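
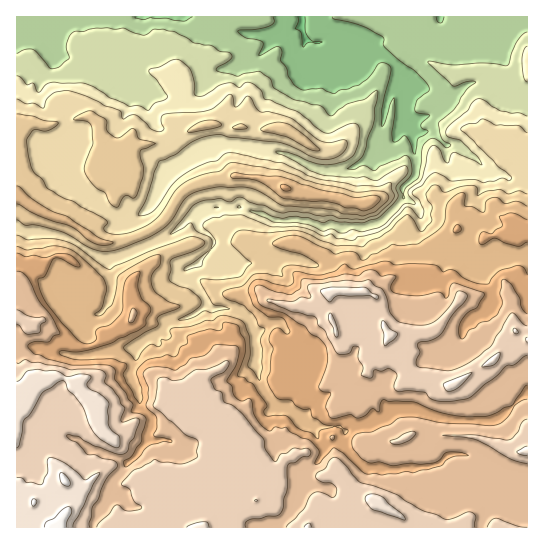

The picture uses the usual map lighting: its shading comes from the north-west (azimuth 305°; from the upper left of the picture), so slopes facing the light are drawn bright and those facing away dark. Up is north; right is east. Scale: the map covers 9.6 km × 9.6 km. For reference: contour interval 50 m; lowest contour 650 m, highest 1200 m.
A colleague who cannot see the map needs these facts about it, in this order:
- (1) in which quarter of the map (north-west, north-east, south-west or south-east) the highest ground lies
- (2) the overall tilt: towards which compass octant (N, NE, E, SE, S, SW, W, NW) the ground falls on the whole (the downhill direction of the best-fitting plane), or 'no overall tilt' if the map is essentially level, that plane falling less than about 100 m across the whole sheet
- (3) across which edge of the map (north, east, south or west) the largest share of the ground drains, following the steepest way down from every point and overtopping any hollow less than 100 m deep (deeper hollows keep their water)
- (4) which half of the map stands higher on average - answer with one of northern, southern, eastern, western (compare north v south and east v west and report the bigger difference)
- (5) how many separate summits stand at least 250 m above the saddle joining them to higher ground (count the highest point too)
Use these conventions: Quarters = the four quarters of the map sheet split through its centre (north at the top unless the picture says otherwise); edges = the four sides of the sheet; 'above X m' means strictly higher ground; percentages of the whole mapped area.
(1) The highest ground is in the south-west quarter.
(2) The general tilt is down to the north (the land rises towards the south).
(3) The largest share of the runoff leaves by the northern edge.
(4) The southern half stands higher on average than the northern half.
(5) Counting only tops that stand 250 m proud, the map has 1 summit.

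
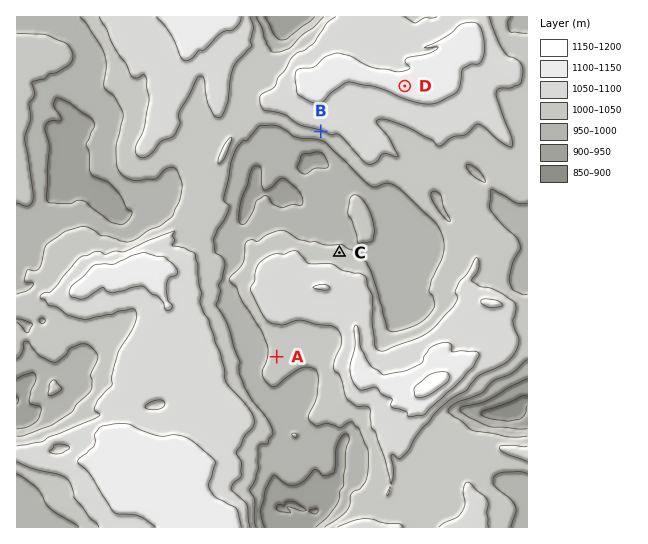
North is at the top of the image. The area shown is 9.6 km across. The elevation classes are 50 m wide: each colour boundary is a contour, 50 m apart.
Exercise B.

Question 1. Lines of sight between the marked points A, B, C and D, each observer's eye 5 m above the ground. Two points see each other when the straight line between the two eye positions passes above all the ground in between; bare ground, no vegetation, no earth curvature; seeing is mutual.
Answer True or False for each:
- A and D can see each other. False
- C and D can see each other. True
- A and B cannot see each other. True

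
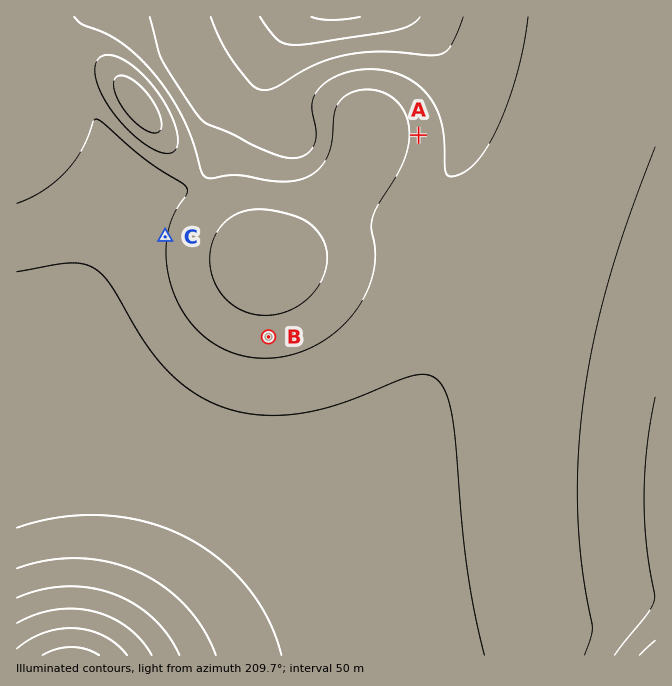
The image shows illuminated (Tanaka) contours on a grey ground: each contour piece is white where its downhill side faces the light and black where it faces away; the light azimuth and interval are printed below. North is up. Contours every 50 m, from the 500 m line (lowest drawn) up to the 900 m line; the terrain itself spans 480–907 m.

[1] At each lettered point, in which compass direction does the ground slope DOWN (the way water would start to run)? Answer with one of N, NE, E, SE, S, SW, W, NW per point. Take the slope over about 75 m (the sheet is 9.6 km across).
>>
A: W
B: N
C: E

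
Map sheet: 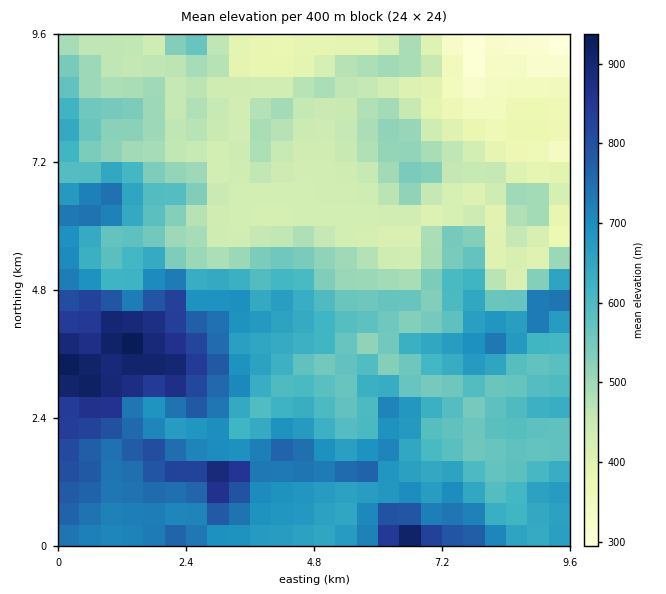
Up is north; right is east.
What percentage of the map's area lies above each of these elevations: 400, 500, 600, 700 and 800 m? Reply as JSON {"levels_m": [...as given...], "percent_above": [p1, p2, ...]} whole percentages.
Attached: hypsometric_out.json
{"levels_m": [400, 500, 600, 700, 800], "percent_above": [90, 66, 45, 23, 9]}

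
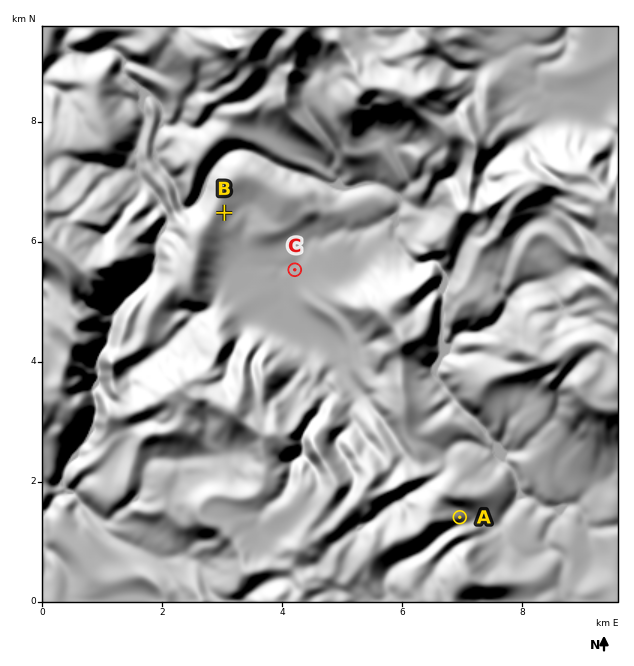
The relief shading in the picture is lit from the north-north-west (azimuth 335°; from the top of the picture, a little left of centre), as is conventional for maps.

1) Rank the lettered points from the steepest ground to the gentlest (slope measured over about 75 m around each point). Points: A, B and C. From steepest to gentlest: A B C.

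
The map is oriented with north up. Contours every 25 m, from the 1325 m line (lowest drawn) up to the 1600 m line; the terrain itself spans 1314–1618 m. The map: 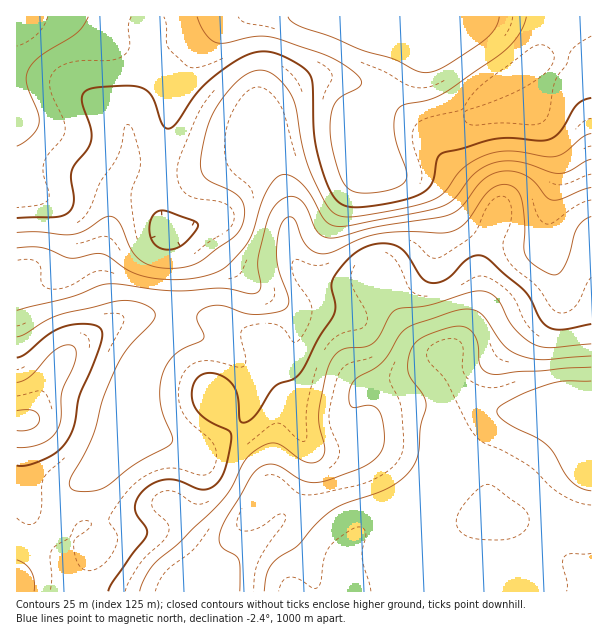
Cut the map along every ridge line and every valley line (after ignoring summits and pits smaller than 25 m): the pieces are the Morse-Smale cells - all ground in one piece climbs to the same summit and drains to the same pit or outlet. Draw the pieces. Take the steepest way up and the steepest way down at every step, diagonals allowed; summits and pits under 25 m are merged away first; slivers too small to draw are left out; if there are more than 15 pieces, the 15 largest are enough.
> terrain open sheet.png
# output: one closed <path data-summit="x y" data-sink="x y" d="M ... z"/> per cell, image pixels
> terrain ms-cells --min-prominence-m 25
<path data-summit="591 464" data-sink="458 17" d="M591 16l-354 0-10 6-19 17-22 29-10 19-14 69-4 35 2 21 4 16 6 9 6 24 2 27-3 41-30 28-7 12-8 21-4 33-5 12-21 30-33 29-15 33-26 25-6 9-4 12 1 19 575-1z"/><path data-summit="23 420" data-sink="17 17" d="M68 16l-52 1 0 169 23 8 17 10 6 6 5 9 3 18-3 24-11 15-14 4-26 1 1 140 9 0 5-4 15-33 18-27 11-11 26-16 8-10 0-15-6-17-3-18 2-15 7-25 6-41 13-25 2-8-3-36 13-28 6-21 0-23-18-2-17-4z"/><path data-summit="23 420" data-sink="458 17" d="M236 16l-15 2-48 25-27 5-1 30-18 42 3 20-2 24-13 25-5 33-10 44 2 16 7 23 0 15-8 10-26 16-11 11-18 27-15 33-5 4-10 1 1 150 3-11 6-9 26-25 15-33 33-29 21-30 5-12 4-33 8-21 7-12 30-28 3-41-2-27-6-24-7-13-5-27 6-59 11-46 11-24 22-29z"/><path data-summit="591 464" data-sink="17 17" d="M18 187l-2 1 0 91 26 1 11-3 11-10 4-12 2-18-3-18-5-9-11-10z"/><path data-summit="591 464" data-sink="17 17" d="M147 16l-79 1 43 25 17 4 18 2z"/><path data-summit="591 464" data-sink="458 17" d="M224 16l-75 0-3 31 27-4z"/>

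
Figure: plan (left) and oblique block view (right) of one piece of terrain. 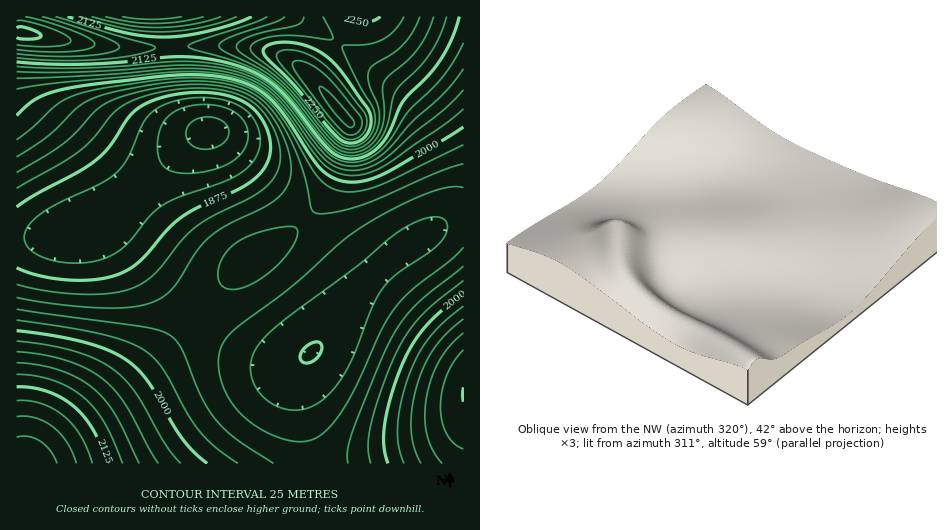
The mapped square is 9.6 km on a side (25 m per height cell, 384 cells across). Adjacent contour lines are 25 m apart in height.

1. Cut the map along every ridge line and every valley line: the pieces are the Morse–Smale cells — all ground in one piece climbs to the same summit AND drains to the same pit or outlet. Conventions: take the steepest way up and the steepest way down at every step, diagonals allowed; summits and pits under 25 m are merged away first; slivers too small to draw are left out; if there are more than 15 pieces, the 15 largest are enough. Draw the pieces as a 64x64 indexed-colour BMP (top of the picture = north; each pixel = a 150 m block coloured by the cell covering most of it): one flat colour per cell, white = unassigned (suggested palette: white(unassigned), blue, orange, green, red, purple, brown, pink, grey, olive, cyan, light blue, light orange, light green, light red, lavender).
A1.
<image width="64" height="64" href="data:image/bmp;base64,Qk12CAAAAAAAAHYAAAAoAAAAQAAAAEAAAAABAAQAAAAAAAAIAAATCwAAEwsAABAAAAAAAAAA////ALR3HwAOf/8ALKAsACgn1gC9Z5QAS1aMAMJ34wB/f38AIr28AM++FwDox64AeLv/AIrfmACWmP8A1bDFAFVWZmZmZmZmZmZmZmZmZmZmZmZmZjMzMzMzMzMzMzMzVVVmZmZmZmZmZmZmZmZmZmZmZmZmMzMzMzMzMzMzMzNVVVZmZmZmZmZmZmZmZmZmZmZmZmYzMzMzMzMzMzMzM1VVVWZmZmZmZmZmZmZmZmZmZmZmZjMzMzMzMzMzMzMzVVVVVmZmZmZmZmZmZmZmZmZmZmZmMzMzMzMzMzMzMzNVVVVVVmZmZmZmZmZmZmZmZmZmZmMzMzMzMzMzMzMzM1VVVVVVZmZmZmZmZmZmZmZmZmZmYzMzMzMzMzMzMzMzVVVVVVVWZmZmZmZmZmZmZmZmZmZjMzMzMzMzMzMzMzNVVVVVVVVmZmZmZmZmZmZmZmZmZmMzMzMzMzMzMzMzM1VVVVVVVVVmZmZmZmZmZmZmZmZmYzMzMzMzMzMzMzMzVVVVVVVVVVZmZmZmZmZmZmZmZmYzMzMzMzMzMzMzMzNVVVVVVVVVVWZmZmZmZmZmZmZmZjMzMzMzMzMzMzMzM1VVVVVVVVVVVmZmZmZmZmZmZmZmYzMzMzMzMzMzMzMzVVVVVVVVVVVVZmZmZmZmZmZmZmZjMzMzMzMzMzMzMzNVVVVVVVVVVVVWZmZmZmZmZmZmZmMzMzMzMzMzMzMzM1VVVVVVVVVVVVVmZmZmZmZmIiIiIjMzMzMzMzMzMzMzVVVVVVVVVVVVVVZmZmZmZiIiIiIiIzMzMzMzMzMzMzNVVVVVVVVVVVVVVWZmZmYiIiIiIiIiMzMzMzMzMzMzM1VVVVVVVVVVVVVVVmZmYiIiIiIiIiIzMzMzMzMzMzMzVVVVVVVVVVVVVVVVZmYiIiIiIiIiIiMzMzMzMzMzMzNVVVVVVVVVVVVVVVVWIiIiIiIiIiIiIjMzMzMzMzMzM1VVVVVVVVVVVVVVVVEiIiIiIiIiIiIiIzMzMzMzMzMzVVVVVVVVVVVVVVVVERIiIiIiIiIiIiIjMzMzMzMzMzNVVVVVVVVVVVVVVVERESIiIiIiIiIiIiIzMzMzMzMzM1VVVVVVVVVVVVVVEREREiIiIiIiIiIiIiMzMzMzMzMzVVVVVVVVVVVVVVERERERIiIiIiIiIiIiIjMzMzMzMzNVVVVVVVVVVVVVEREREREiIiIiIiIiIiIiIzMzMzMzM1VVVVVVVVVVVVERERERERIiIiIiIiIiIiIiMzMzMzMzVVVVVVVVVVVVERERERERESIiIiIiIiIiIiIjMzMzMzNVVVVVVVVVVVERERERERERESIiIiIiIiIiIiIzMzMzM1VVVVVVVVVVUREREREREREREiIiIiIiIiIiIiMzMzMzVVVVVVVVVVUREREREREREREREiIiIiIiIiIiIiMzMzNERFVVVVVVUREREREREREREREREiIiIiIiIiIiIjMzM0REREREVVERERERERERERERERERIiIiIiIiIiIiIjMzREREREREERERERERERERERERERESIiIiIiIiIiIiJzNERERERERBEREREREREREREREREREiIiIiIiIiIiIid0RERERERERBERERERERERERERERERIiIiIiIiIiIiJ3REREREREREQRERERERERERERERERESIiIiIiIiIiIidEREREREREREERERERERERERERERERIiIiIiIiIiIiJ0RERERERERERBERERERERERERERERESIiIiIiIiIiInREREREREREREQRERERERERERERERERIiIiIiIiIiIidEREREREREREREERERERERERERERERESIiIiIiIiIiJ0RERERERERERERBERERERERERERERERIiIiIiIiIiInREREREREREREREQRERERERERERERERESIiIiIiIiIndEREREREREREREREERERERERERERERERIiIiIiIiIid0RERERERERERERERBEREREREREREREREiIiIiIiIid3REREREREREREREREQRERERERERERERESIiIiIiIiJ3dEREREREREREREREREEREREREREREREREiIiIiIiJ3d0REREREREREREREREERERERERERERERESIiIiIiJ3d3REREREREREREREREERERERERERERERESIiIiIiInd3dEREREREREREREREERERERERERERERESIiIiIiInd3d0REREREREREREREQRERERERERERERESIiIiIiInd3d3RERERERERERERERBERERERERERERERIiIiIiInd3d3dEREREREREREREREERERERERERERERIiIiIiInd3d3d0REREREREREREREQRERERERERERERIiIiIiInd3d3d3REREREREREREREQRERERERERERERgiIiIiJ3d3d3d3dERERERERERERERBERERERERERERiCIiIiJ3d3d3d3d0REREREREREREREEREREREREREYiIgiIiJ3d3d3d3d3REREREREREREREQRERERERERGIiIiIIid3d3d3d3d3dERERERERERERERBERERERGIiIiIiIgid3d3d3d3d3d0REREmZmZmZmZmZiIiIiIiIiIiIiIiId3d3d3d3d3d3RJmZmZmZmZmZmZmIiIiIiIiIiIiIiKqnd3d3d3d3d3dJmZmZmZmZmZmZmYiIiIiIiIiIiIiKqqd3d3d3d3d3d0mZmZmZmZmZmZmZiIiIiIiIiIiIiqqqqnd3d3d3d3d3"/>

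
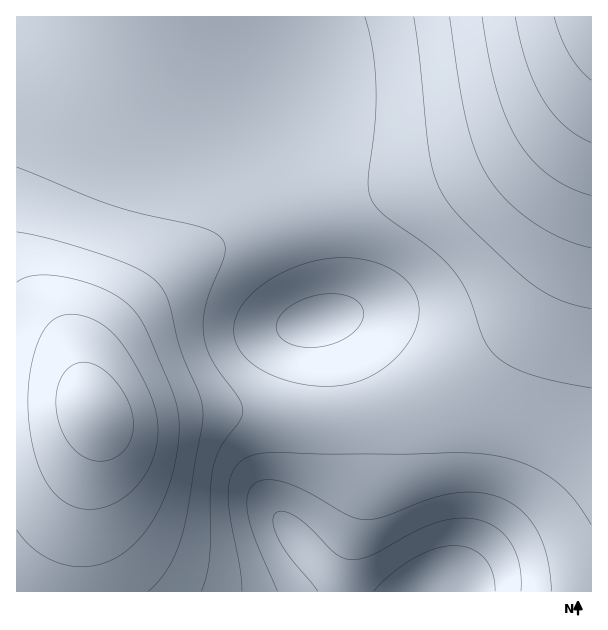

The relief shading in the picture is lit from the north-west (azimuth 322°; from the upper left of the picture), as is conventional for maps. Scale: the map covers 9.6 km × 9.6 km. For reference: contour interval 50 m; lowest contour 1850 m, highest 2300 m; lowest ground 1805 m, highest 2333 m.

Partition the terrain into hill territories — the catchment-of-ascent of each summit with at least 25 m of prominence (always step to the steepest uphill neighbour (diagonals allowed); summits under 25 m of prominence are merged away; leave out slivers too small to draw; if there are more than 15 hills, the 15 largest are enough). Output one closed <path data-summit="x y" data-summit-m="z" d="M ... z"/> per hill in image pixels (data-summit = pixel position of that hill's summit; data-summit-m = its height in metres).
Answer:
<path data-summit="591 17" data-summit-m="2333" d="M591 16l-575 1 0 7 4 6 51 46 31 21 44 18 22 5 44 0 36-8 29-14 0 27 27 84 15 60 5 27 0 21-4 3 6 0 8 9 10 21 11 30 9 36 3 21 0 33-7 45-12 43 0 15 2 6 15 13 227-1z"/><path data-summit="95 413" data-summit-m="2286" d="M17 25l-1 566 347 1-13-13-2-6 0-15 12-43 7-45 0-33-3-21-9-36-11-30-10-21-8-9-6 0 4-3 0-21-5-27-15-60-27-84 0-27-20 11-45 11-44 0-22-5-26-9-43-26-39-32z"/>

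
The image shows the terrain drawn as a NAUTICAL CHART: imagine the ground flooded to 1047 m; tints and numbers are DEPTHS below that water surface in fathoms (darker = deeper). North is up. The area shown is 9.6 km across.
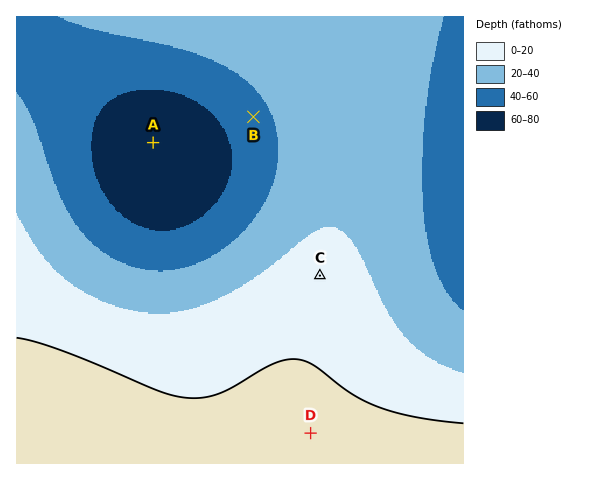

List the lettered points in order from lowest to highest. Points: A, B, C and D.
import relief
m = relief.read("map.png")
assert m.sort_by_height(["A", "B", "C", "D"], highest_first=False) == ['A', 'B', 'C', 'D']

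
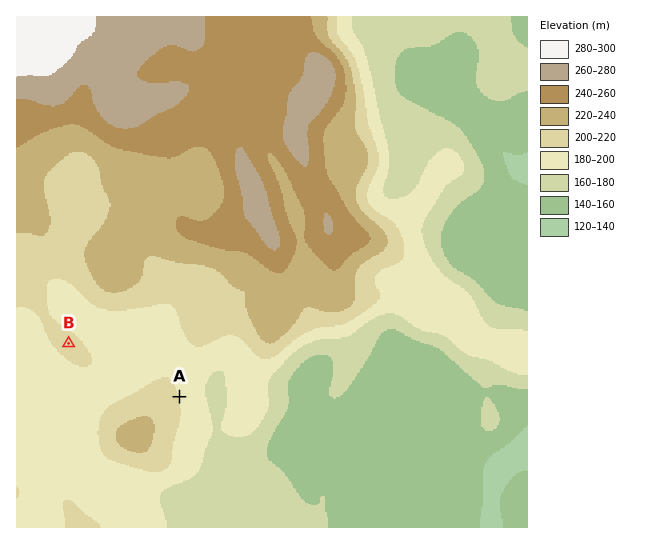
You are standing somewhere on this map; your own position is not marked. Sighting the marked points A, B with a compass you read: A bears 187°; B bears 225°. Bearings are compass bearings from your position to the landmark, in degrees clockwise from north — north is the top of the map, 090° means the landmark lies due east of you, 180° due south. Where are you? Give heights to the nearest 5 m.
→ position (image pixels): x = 202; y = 210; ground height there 235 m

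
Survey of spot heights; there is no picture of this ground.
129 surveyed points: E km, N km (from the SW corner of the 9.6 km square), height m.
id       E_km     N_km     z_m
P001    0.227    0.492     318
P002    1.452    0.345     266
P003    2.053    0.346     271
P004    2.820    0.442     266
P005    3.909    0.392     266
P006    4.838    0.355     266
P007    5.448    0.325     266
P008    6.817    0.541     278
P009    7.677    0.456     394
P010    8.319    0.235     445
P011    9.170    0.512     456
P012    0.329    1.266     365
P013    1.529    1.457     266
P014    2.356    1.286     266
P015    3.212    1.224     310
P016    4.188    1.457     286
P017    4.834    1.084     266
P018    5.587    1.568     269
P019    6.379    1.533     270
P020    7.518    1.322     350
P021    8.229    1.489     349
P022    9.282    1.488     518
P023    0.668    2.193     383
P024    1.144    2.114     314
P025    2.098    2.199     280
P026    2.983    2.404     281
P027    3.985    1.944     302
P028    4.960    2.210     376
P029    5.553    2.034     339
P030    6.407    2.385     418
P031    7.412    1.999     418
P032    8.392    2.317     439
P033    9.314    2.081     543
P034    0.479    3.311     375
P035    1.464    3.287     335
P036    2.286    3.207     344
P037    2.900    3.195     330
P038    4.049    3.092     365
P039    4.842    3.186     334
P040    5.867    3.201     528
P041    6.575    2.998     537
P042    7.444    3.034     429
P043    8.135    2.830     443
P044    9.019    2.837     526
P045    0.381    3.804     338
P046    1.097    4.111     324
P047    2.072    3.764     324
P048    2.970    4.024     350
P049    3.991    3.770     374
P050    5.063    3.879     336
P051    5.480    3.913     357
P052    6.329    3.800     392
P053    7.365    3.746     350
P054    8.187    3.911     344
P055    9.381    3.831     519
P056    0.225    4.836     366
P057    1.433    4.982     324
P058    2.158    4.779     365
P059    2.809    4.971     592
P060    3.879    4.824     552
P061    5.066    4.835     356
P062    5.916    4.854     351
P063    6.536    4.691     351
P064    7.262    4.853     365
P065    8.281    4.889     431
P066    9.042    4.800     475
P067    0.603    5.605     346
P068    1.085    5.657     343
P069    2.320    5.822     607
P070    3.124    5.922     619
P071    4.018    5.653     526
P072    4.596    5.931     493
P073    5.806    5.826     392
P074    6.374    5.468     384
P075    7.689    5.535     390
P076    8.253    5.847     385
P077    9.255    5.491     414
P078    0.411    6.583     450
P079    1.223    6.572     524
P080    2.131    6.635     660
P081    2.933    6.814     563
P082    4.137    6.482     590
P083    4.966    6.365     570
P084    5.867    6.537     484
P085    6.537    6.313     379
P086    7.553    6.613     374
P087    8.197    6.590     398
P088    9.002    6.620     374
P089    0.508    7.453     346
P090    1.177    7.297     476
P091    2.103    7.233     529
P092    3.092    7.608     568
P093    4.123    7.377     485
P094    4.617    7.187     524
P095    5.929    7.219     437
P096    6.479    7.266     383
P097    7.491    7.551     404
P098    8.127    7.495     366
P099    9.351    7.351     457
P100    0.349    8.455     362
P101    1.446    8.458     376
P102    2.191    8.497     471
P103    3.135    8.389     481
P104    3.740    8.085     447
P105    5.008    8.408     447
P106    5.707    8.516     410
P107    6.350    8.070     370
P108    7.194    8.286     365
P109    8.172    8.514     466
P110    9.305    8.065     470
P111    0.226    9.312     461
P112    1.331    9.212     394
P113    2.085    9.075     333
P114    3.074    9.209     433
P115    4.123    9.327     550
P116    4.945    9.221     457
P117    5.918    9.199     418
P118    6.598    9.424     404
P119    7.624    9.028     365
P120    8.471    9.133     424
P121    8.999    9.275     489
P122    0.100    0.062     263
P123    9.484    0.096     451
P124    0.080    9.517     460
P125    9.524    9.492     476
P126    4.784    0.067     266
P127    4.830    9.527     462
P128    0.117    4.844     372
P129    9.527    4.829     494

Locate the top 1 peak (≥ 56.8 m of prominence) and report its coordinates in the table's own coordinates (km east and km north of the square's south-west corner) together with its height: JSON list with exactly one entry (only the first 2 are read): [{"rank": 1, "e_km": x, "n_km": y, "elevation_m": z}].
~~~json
[{"rank": 1, "e_km": 2.14, "n_km": 6.56, "elevation_m": 662}]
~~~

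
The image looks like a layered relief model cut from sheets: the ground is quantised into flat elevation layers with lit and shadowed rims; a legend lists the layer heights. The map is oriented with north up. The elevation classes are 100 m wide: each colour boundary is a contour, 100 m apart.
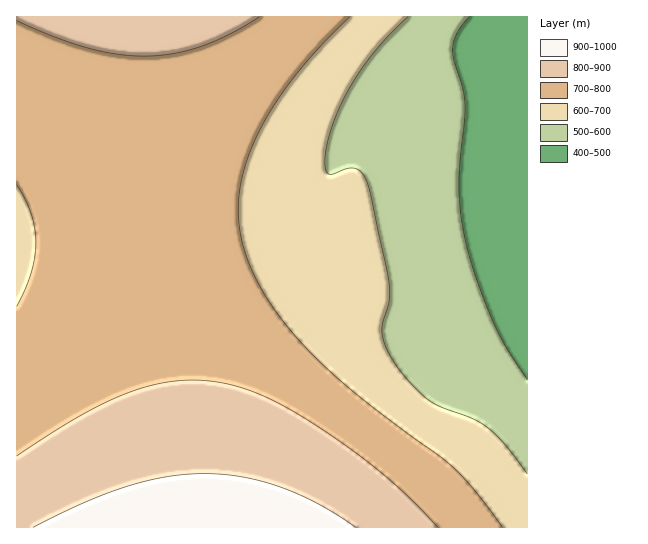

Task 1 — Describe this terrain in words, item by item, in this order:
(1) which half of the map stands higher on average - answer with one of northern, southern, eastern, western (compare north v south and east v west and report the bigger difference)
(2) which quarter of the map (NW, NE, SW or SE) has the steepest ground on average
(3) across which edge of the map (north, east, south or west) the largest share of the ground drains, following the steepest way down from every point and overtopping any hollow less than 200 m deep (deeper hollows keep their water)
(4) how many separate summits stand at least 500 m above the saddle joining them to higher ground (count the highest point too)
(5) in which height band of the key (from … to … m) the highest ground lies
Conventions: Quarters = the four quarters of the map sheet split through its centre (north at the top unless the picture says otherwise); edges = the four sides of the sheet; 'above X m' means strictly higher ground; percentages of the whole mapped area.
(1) Taken as a whole, the western half is higher than the eastern.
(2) Slopes are steepest in the south-east quarter.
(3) The largest share of the runoff leaves by the eastern edge.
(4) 1 summit rises at least 500 m above its surroundings.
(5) The highest point is somewhere between 900 and 1000 m.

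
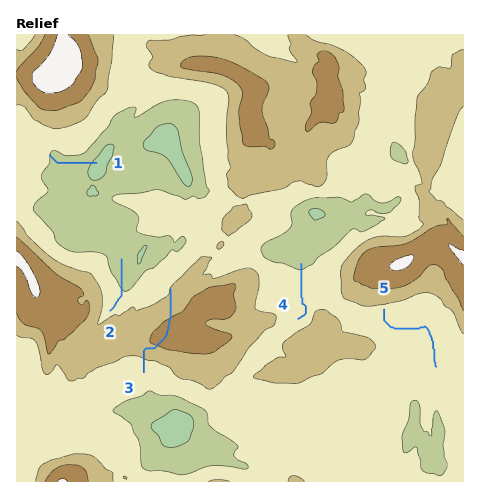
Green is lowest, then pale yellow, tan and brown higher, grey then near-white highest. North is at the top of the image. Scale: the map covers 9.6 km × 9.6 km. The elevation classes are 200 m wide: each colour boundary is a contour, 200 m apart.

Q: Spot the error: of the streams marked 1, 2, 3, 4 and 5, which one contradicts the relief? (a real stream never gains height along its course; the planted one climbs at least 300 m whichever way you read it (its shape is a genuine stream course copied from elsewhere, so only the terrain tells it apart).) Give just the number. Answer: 3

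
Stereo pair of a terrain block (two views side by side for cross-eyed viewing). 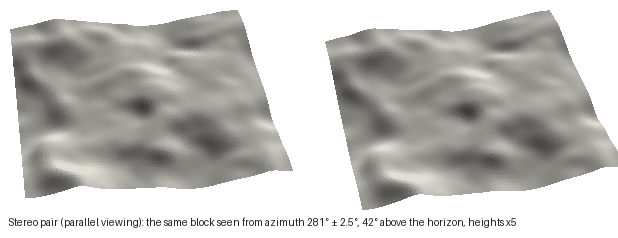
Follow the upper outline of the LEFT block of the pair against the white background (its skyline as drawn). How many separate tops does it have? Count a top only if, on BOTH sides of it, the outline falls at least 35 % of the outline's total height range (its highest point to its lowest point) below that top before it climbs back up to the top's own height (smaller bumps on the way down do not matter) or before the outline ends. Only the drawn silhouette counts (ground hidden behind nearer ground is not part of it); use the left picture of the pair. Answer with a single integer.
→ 0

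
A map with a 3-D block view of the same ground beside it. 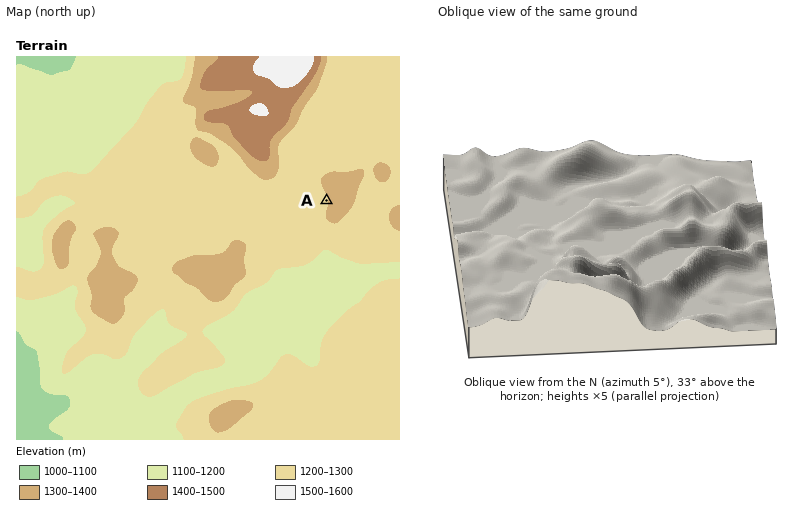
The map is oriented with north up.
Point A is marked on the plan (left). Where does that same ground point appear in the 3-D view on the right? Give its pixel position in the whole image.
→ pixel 518 249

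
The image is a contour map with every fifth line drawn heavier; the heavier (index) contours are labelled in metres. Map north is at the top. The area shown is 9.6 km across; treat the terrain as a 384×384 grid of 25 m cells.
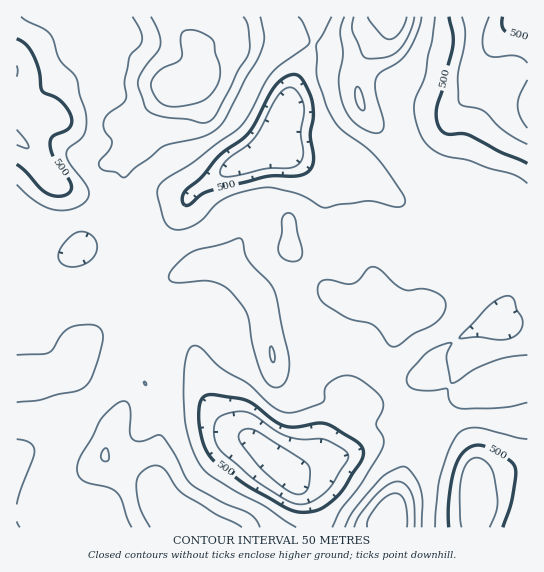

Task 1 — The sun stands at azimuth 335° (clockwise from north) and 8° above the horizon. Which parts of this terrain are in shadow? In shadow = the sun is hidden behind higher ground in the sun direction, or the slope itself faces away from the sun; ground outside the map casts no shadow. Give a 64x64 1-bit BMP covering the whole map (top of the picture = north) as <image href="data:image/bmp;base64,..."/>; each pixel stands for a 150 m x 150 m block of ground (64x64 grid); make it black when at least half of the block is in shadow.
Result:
<image width="64" height="64" href="data:image/bmp;base64,Qk0+AgAAAAAAAD4AAAAoAAAAQAAAAEAAAAABAAEAAAAAAAACAAATCwAAEwsAAAIAAAAAAAAA////AAAAAAAAAAAAAABgAAAAAAAAAGAAAAAAAAAAIAAAAAAAAAADAAAAAAAAAAOAAAAAAAAAA8AAAAAAAAAD4AAAAAAAAAPgAAAAABwAA+AAAAAAfgAB4AAAAAB+AAHgAAAAA/4AAEAAAAAf/gAAAAAAAD/+AAAAAAAAPgAAAAAAAAA8AAAAAAAAABgAAAAAAAAAAMAAAAAAAAAAQAAAAAAAAAAAAAAAAAAAAAAAAAAAAAAAAADAAAAAAAAAAfAAAAAAAAAA/AAAAAAAAAD8AAAAAAAAMBwAAAAAAAAwDAAAAAAAAAAAAAAAAAAAAAAAAAAAAAAAAAAAAAAAAAAAAAAAAAAAAAAAAAAAAAAAAAAAAAAAAAAAAAAAAAAAAAAAAAAAAAAAAAAAAAAAAAAAAAAAAAAAAAAAAAAAAAAAAAAAAAAAAAAAAAAAAAAAAAAAAAAAAAAAAAAAAA4AAAAAAAAAB/AAAAAAAAAD/AAAAAAAAAH+AAAAAAAAA/8AAAAAAAAD/8AAAAAAAAf/wAAAAAAAH//AGAAAAAA//+AAAAAAAH7/4AAAAAAAPn/gAAAAAAACf/AAAAAAAAB/8AAAAAAAAD/wA+AAAAAAHuAH8AAAAAAeYAfzAAAAAA4AB/MAAAAABgAD8wAAAAAAAAHwAAAAAAAAAPAAAAAAAAAA4AAAAAAAAADgAA=="/>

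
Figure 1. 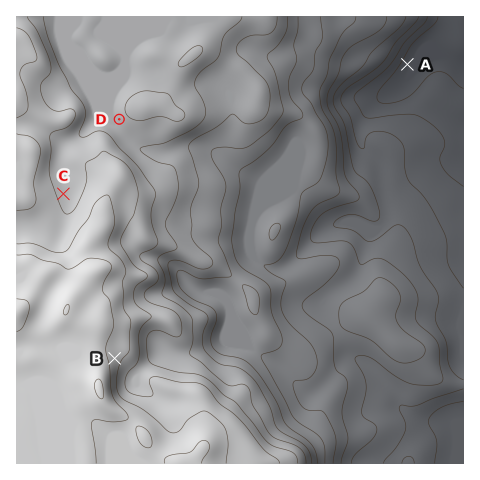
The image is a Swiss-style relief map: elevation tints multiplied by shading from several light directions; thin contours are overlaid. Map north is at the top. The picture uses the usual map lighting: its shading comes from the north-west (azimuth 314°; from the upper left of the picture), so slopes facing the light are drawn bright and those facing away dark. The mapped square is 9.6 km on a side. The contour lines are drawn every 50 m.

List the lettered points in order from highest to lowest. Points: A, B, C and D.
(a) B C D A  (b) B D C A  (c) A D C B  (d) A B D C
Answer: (a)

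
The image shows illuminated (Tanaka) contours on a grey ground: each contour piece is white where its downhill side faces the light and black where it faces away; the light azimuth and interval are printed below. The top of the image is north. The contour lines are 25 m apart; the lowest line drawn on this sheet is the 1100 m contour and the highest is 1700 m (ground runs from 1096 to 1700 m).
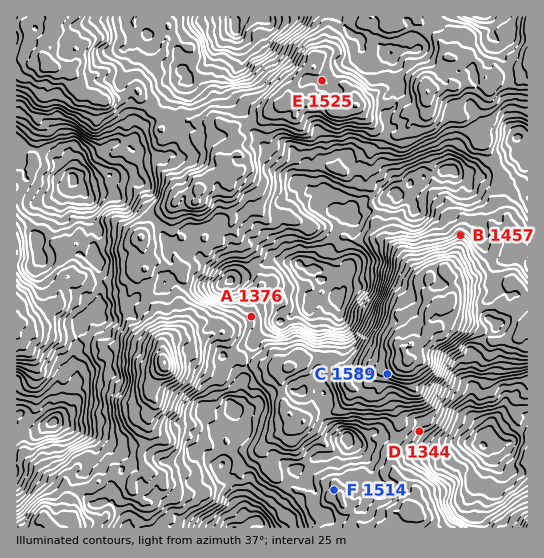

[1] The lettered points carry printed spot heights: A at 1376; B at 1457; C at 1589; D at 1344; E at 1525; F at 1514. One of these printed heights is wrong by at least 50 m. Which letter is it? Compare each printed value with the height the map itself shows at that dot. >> F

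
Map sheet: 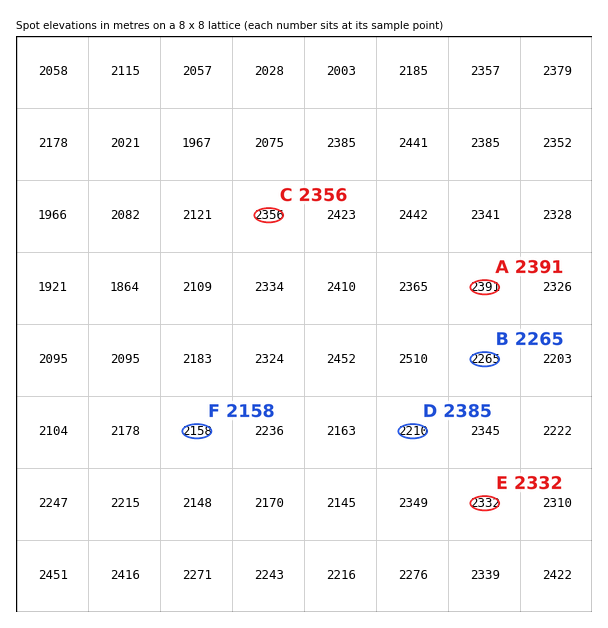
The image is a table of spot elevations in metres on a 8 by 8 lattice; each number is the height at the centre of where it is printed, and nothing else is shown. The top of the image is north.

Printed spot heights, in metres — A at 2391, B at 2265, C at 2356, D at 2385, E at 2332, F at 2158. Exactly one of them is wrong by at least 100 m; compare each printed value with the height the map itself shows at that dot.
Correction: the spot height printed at D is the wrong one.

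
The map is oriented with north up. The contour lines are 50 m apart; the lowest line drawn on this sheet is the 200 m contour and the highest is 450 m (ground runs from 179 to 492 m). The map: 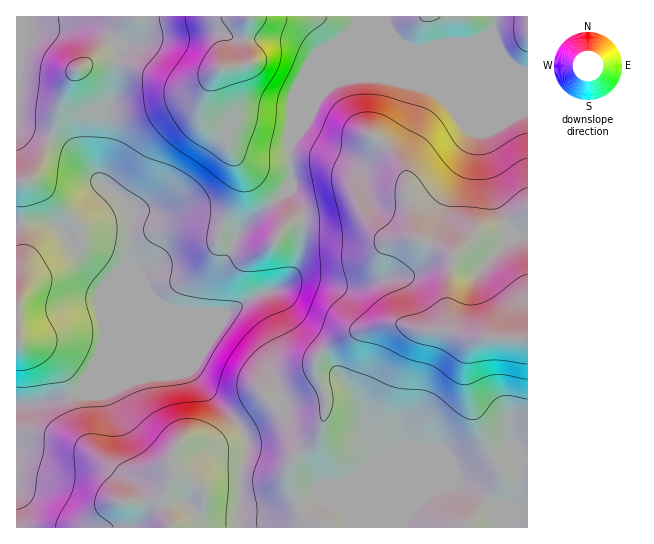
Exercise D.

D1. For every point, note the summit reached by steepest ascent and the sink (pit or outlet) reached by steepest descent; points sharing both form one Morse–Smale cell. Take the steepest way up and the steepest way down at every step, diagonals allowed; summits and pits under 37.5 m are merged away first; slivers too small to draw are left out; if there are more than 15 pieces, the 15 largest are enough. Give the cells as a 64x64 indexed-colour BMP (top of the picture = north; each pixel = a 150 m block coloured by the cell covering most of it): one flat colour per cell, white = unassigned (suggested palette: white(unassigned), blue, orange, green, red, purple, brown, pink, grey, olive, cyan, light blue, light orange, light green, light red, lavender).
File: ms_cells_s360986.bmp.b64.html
<image width="64" height="64" href="data:image/bmp;base64,Qk12CAAAAAAAAHYAAAAoAAAAQAAAAEAAAAABAAQAAAAAAAAIAAATCwAAEwsAABAAAAAAAAAA////ALR3HwAOf/8ALKAsACgn1gC9Z5QAS1aMAMJ34wB/f38AIr28AM++FwDox64AeLv/AIrfmACWmP8A1bDFABERERERERERERERERERERERERERERERERERERERERERERERERERERERERERERERERERERERERERERERERERERERERERERERERERERERERERERERERERERERERERERERERERERERERERERERERERERERERERERERERERERERERERERERERERERERERERERERERERERERERERERERERERERERERERERERERERERERERERERERERERERERERERERERERERERERERERERERERERERERERERERERERERERERERERERERERERERERERERERERERERERERERERERERERERERERERERERERERERERERERERERERERERERERERERERERERERERERERERERERERERERERERERERERERERERERERERERERERERERERERERERERERERERERERERERERERERERERERERERERERERERERERERERERERERERERERERERERERERERERERERERERERERERERERERERERERERERERERERERERERERERERERERERERERERERERERERERERERERERERERERERERERERERERERERERERERERERERERERERERETMRERERERERERERERERERERERERERERERERERERERERMzMzMREREREREREREREREREREREREREREREREREREREzMzMzERERERERERERERERERERERERERERERERERERETMzMzMxERERERERERERERERERERERERERERERERERERMzMzMzMREREREREREREREREREREREREREREREREREREzMzMzMyERERERERERERERERERERERERERERERERERETMzMzMzIhERERERERERERERERERERERERERERERERERMzMzMzMyIREREREREREREREREREREREREREREREREREzMzMzMzIiIhERERERERERERERERERERERERERERERETMzMzMzMiIiIhERERERERERERERERERERERERERERERMzMzMzMyIiIiIiEREREREREREREREREREREREREREREzMzMzMzIiIiIiIiERERERERERERERERERERERERERETMzMzMzNSIiIiIiIhERERERERERERERERERERERERERMzMzMzM1IiIiIiIiEREREREREREREREREREREREREREzMzMzMzVSIiIiIiIRERERERERERERERERERERERERETMzMzMzM1IiIiIiIiERERERERERERERERERERERERERMzMzMzM1VSIiIiIiIREREREREREREREREREREREREREzMzMzM1VVIiIiIiIiERERERERERERERERERERERERETMzMzM1VVUiIiIiIiIRERERERERERERERERERERERERMzMzM1VVVSIiIiIiIiEREREREREREREREREREREREREzMzM1VVVVIiIiIiIiIRERERERERERERERERERERERETMzM1VVVVUiIiIiIiIiERERERERERERERERERERERERMzMzVVVVVSIiIiIiIiIRERERERERERERERERERERERFVVVVVVVVVIiIiIiIiIiEREREREREREREREREREREREVVVVVVVVVUiIiIiIiIiIhERERERERERERERERERERERVVVVVVVVUiIiIiIiIiIiIhERERERERERERERERERERFVVVVVVVVSIiIiIiIiIiIiIREREREREREREREREREREVVVVVVVUiIiIiIiIiIiIiIiERERERERERERERERERERVVVVVVUiIiIiIiIiIiIiIiIRERERERERERERERERERFVVVVVUiIiIiIiIiIiIiIiIhEREREREREREREREREREVVVVVVSIiIiIiIiIiIiIiIiERERERERERERERERERERVVVVVSIiIiIiIiIiIiIiIiIRERERERERERERERERERFVVVUiIiIiIiIiIiIiIiIiIhEREREREREREREREREREVVVUiIiIiIiIiIiIiIiIiIiIRERERERERERERERERERVSIiIiIiIiIiIiIiIiIiIiIhEREREREREREREREREREiIiIiIiIiIiIiIiIiIiIiIiIRERERERERERERERERESIiIiIiIiIiIiIiIiIiIiIiIiERERERERERERERERERIiIiIiIiIiIiIiIiIiIiIiIiIREREREREREREREREREiIiIiIiIiIiIiIiIiIiIiIiIiERERERERERERERERESIiIiIiIiIiIiIiIiIiIiIiIiIRERERERERERERERERIiIiIiIiIiIiIiIiIiIiIiIiIiIREREREREREREREREiIiIiIiIiIiIiIiIiIiIiIiIiIkRERERERERERERERCIiIiIiIiIiIiIiIiIiIiIiIiIiREREREREREREREREIiIiIiIiIiIiIiIiIiIiIiIiIiIkREREREREREREREQiIiIiIiIiIiIiIiIiIiIiIiIiIiRERERERERERERERCIiIiIiIiIiIiIiIiIiIiIiIiIiIkREREREREREREREIiIiIiIiIiIiIiIiIiIiIiIiIiIiREREREREREREREQiIiIiIiIiIiIiIiIiIiIiIiIiIiJERERERERERERERCIiIiIiIiIiIiIiIiIiIiIiIiIiIiRERERERERERERE"/>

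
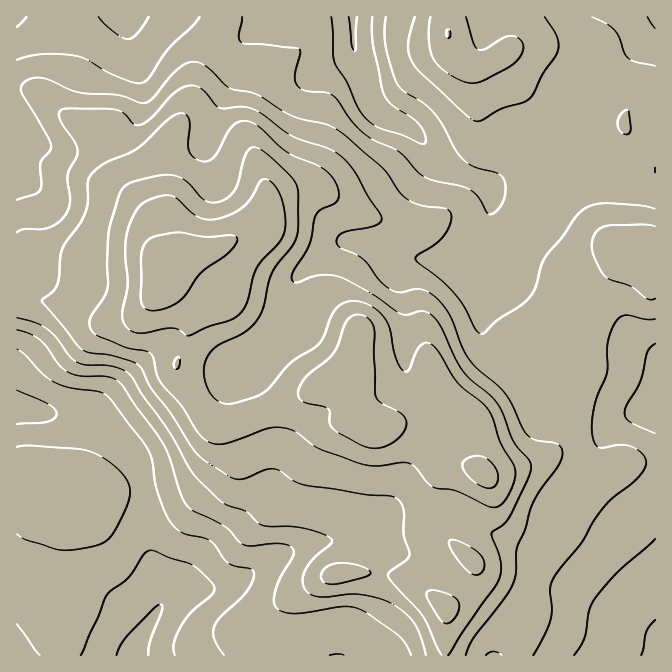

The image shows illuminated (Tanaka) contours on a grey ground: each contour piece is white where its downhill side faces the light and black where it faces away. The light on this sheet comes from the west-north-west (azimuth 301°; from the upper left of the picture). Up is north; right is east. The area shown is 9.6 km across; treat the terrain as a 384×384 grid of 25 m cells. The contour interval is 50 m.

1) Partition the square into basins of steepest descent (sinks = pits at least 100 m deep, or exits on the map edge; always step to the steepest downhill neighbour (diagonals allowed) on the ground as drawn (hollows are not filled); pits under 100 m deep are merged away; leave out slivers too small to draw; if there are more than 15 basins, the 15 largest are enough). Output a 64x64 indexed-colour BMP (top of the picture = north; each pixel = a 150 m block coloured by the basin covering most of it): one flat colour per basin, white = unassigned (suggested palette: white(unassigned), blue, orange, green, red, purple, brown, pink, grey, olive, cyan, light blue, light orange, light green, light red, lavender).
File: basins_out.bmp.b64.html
<image width="64" height="64" href="data:image/bmp;base64,Qk12CAAAAAAAAHYAAAAoAAAAQAAAAEAAAAABAAQAAAAAAAAIAAATCwAAEwsAABAAAAAAAAAA////ALR3HwAOf/8ALKAsACgn1gC9Z5QAS1aMAMJ34wB/f38AIr28AM++FwDox64AeLv/AIrfmACWmP8A1bDFACIiIiIiIiIiIiIiIiIiIiIiIiIiIiEREREzMzMzMzMzIiIiIiIiIiIiIiIiIiIiIiIiIiIiIRERETMzMzMzMzMiIiIiIiIiIiIiIiIiIiIiIiIiIiIhEREREzMzMzMzMyIiIiIiIiIiIiIiIiIiIiIiIiIiIiERERETMzMzMzMzIiIiIiIiIiIiIiIiIiIiIiIiIiIiIRERETMzMzMzMzMiIiIiIiIiIiIiIiIiIiIiIiIiIiIiERETMzMzMzMzMyIiIiIiIiIiIiIiIiIiIiIiIiIiIiIhEzMzMzMzMzMzIiIiIiIiIiIiIiIiIiIiIiIiIiIiIiEzMzMzMzMzMzMiIiIiIiIiIiIiIiIiIiIiIiIiIiIiIjMzMzMzMzMzMyIiIiIiIiIiIiIiIiIiIiIiIiIiIiIiMzMzMzMzMzMzIiIiIiIiIiIiIiIiIiIiIiIiIiIiIiMzMzMzMzMzMzMiIiIiIiIiIiIiIiIiIiIiIiIiIiIjMzMzMzMzMzMzMyIiIiIiIiIiIiIiIiIiIiIiIiIiIjMzMzMzMzMzMzMzIiIiIiIiIiIiIiIiIiIiIiIiIiIiMzMzMzMzMzMzMzMiIiIiIiIiIiIiIiIiIiIiIiIiIiIzMzMzMzMzMzMzMyIiIiIiIiIiIiIiIiIiIiIiIiIiIjMzMzMzMzMzMzMzIiIiIiIiIiIiIiIiIiIiIiIiIiIiMzMzMzMzMzMzMzMiIiIiIiIiIiIiIiIiIiIiIiIiIiIzMzMzMzMzMzMzMyIiIiIiIiIiIiIiIiIiIiIiIiIiIiMzMzMzMzMzMzMzIiIiIiIiIiIiIiIiIiIiIiIiIiIiIiIzMzMzMzMzMzMiIiIiIiIiIiIiIiIiIiIiIiIiIiIiIjMzMzMzMzMzMyIiIiIiIiIiIiIiIiIiIiIiIiIiIiIiMzMzMzMzMzMzIiIiIiIiIiIiIiIiIiIiIiIiIiIiIiIzMzMzMzMzMzMiIiIiIiIiIiIiIiIiIiIiIiEREiIiIjMzMzMzMzMzMyIiIiIiIiIiIiIiIiIiIiIiERERESIjMzMzMzMzMzMzIiIiIiIiIiIiIiIiIiIiIiIREREREREzMzMzMzMzMzMiIiIiIiIiIiIiIiIiIiIiIhERERERETMzMzMzMzMzMyIiIiIiIiIiIiIiIiIiERIhEREREREREzMzMzMzMzMzIiIiIiIiIiIiIiIiIiERERERERERERERMzMzMzMzMzMiIiIiIiIiIiIiIiIiERERERERERERERETMzMzMzMzMyIiIiIiIiIiIiIiIiERERERERERERERERMzMzMzMzMzIiIiIiIiIiIiIiIiERERERERERERERERETMzMzMzMzMiIiIiIiIiIiIiIiERERERERERERERERERETMzMzMzMyIiIiIiIiIiIiIiEREREREREREREREREREREzMzMzMzIiIiIRERIiIiIiIREREREREREREREREREREREzMzMzMiIRERERESIiIiIRERERERERERERERERERERERMzMzMxEREREREREiIiIiERERERERERERERERERERERETMzMzERERERERERIiIiEREREREREREREREREREREREREzMzMREREREREREiIiIRERERERERERERERERERERERERMzMxEREREREREREiIRERERERERERERERERERERERERERMzERERERERERERERERERERERERERERERERERERERERERERERERERERERERERERERERERERERERERERERERERERERERERERERERERERERERERERERERERERERERERERERERERERERERERERERERERERERERERERERERERERERERERERERERERERERERERERERERERERERERERERERERERERERERERERERERERERERERERERERERERERERERERERERERERERERERERERERERERERERERERERERERERERERERERERERERERERERERERERERERERERERERERERERERERERERERERERERERERERERERERERERERERERERERERERERERERERERERERERERERERERERERERERERERERERERERERERERERERERERERERERERERERERERERERERERERERERERERERERERERERERERERERERERERERERERERERERERERERERERERERERERERERERERERERERERERERERERERERERERERERERERERERERERERERERERERERERERERERERERERERERERERERERERERERERERERERERERERERERERERERERERERERERERERERERERERERERERERERERERERERERERERERERERERERERERERERERERERERERERERERERERERERERERERERERERERERERERERERERERERERERERERERERERERERERERERERERERERERERERERERERERERERERERERERERERERERERERERERERERERERERERERERERERERERERERERERERERERERERERERERERERERERERERERERERERERERERERERERERERERERERERERERERERERERERERERERERERERERERERERERERERERERERERERERERERERERERERERERERERERERERERERERERERERERERERER"/>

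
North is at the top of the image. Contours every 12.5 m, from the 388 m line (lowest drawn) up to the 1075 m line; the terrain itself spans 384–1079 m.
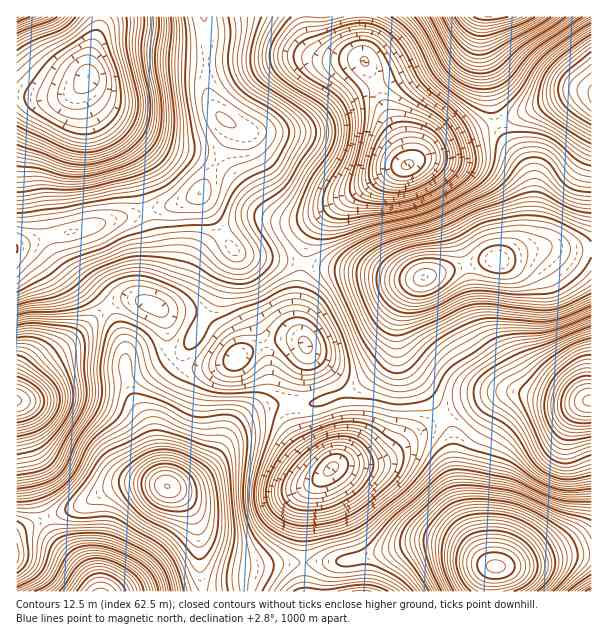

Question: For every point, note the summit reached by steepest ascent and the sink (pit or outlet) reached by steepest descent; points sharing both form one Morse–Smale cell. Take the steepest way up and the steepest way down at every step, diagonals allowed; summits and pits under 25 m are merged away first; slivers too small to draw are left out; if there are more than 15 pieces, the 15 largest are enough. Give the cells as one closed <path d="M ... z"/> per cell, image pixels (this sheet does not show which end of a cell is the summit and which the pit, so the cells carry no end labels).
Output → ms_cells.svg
<path d="M306 16l-102 1 2 10 2 66 9 20 15 15-8 21-24 42 5 13 17 30 21-11 17-5 19 4 17 0 13-4 17-7 60-37 22-10-6-21-17-33-19-48-12-4-13 0-18-4-13-16z"/><path d="M554 247l-21 1-30 11-21 1-39 11-24 9-11 14-8 17-3 15 3 27 10 19 33 44 21-12 36-12 22 0 41 10 24 0 5-3 0-150-26 1z"/><path d="M497 124l-65 26-18 12-28 12-50 31-22 23-7 15-5 20 22 5 50 4 25 6 23 0 60-18 19-1 15-9 10-8 6-15 0-45-8-18-20-27z"/><path d="M522 392l-28 2-30 10-20 12 8 19 2 38 6 33 20 45 6 9 8 6 36-2 40-10 22 0 0-153-29 1z"/><path d="M203 16l-103 1-3 19-7 21-2 23-3 10 7 17 38 52 17 52 23-5 28-12 20-33 12-27 0-9-13-12-9-20-2-66z"/><path d="M108 308l-3 0-33 32-25 18-16 17-15 26 12 48 8 42 9 27 32-10 19-12 24-10 46-1-9-21-9-39-18-33-4-17-2-31z"/><path d="M443 416l-33 22-27 20-21 5-24 1-6 4-24 23-4 13-1 58 48-2 56-14 27-4 25 6 27 16 2-1-8-12-20-45-6-33-2-38z"/><path d="M290 403l-21 3-21 9-16 14-18 30-11 13-20 12-13 4 11 9 9 12 8 18 4 21 8 8 9 4 26 6 57-5 4-63 2-7 22-23-18-16-8-11-8-15-2-21z"/><path d="M86 80l-12 12-12 5-17 1-18-2-11 0 1 150 28-10 27-4 38-12 30-6 6-4-12-42-18-30-24-31-7-17z"/><path d="M482 16l-120 1 0 39 11 21 12 33 17 33 6 21 30-18 60-23-5-13-3-24-8-32z"/><path d="M156 484l-36 2-24 10-19 12-31 10 0 4 6 12 33 36 13 22 106-1-5-28 0-29-5-16-7-14-10-11-10-7z"/><path d="M299 340l-18 0-12 3-18 6-21 13-17 5-28 0-9-6-19 19-9 18 0 16 12 57 4 12 4 4 15-3 20-12 11-13 18-30 16-14 27-11 20 0 1-20 11-31-1-9z"/><path d="M305 264l-3 0-4 29 0 36 9 18 0 6-11 31 0 20 21-1 25-9 14-6 16-14 18-18 4-12 2-21 4-15 8-15 13-14-22-1-25-6-50-4z"/><path d="M591 92l-22 2-71 31 6 12 20 27 6 12 4 19-2 32-3 10-7 9-15 8-1 4 15-6 21-5 24 3 26-2z"/><path d="M591 16l-109 1 0 37 8 32 3 24 5 14 71-30 23-2z"/>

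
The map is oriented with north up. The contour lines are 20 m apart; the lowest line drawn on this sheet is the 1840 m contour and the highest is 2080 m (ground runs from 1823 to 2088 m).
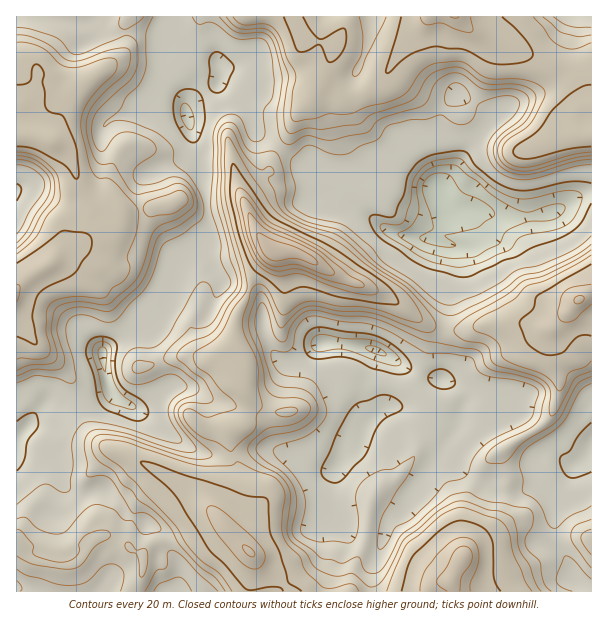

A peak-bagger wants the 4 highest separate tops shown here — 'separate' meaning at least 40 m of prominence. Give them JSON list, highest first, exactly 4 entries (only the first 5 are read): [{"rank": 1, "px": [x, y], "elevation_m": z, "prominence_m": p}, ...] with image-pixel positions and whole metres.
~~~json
[{"rank": 1, "px": [275, 251], "elevation_m": 2088, "prominence_m": 265}, {"rank": 2, "px": [464, 557], "elevation_m": 2051, "prominence_m": 88}, {"rank": 3, "px": [579, 300], "elevation_m": 2043, "prominence_m": 88}, {"rank": 4, "px": [251, 552], "elevation_m": 2042, "prominence_m": 63}]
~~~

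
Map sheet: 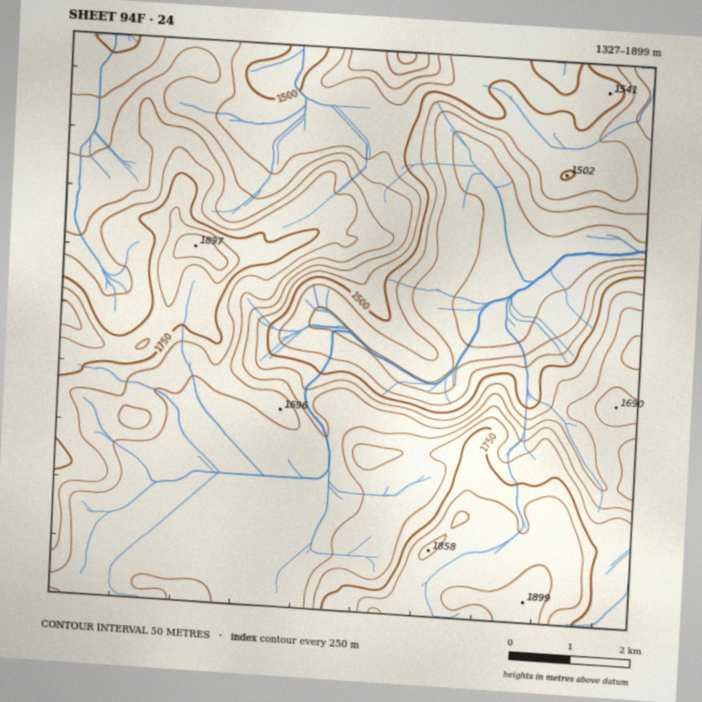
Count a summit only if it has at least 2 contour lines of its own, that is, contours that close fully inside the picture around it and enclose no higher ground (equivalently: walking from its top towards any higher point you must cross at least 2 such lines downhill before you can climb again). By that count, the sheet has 1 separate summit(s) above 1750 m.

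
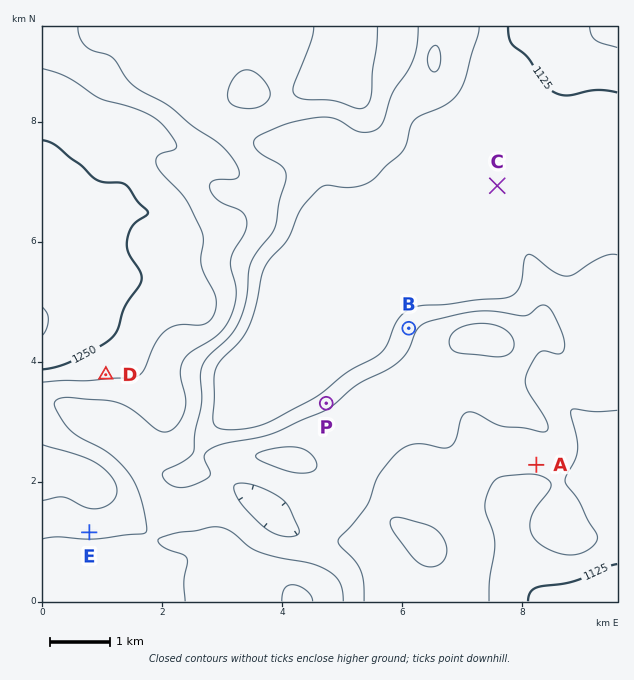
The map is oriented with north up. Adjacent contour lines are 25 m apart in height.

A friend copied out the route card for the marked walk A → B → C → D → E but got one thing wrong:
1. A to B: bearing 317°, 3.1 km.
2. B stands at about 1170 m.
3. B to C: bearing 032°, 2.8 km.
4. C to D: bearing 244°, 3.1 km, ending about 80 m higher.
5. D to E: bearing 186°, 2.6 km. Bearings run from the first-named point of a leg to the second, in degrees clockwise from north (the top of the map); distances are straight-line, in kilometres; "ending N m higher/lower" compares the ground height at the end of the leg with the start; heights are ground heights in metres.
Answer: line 4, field distance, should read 7.2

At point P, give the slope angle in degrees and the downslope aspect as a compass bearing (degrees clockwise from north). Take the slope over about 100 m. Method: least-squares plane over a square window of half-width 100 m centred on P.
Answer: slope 5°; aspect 326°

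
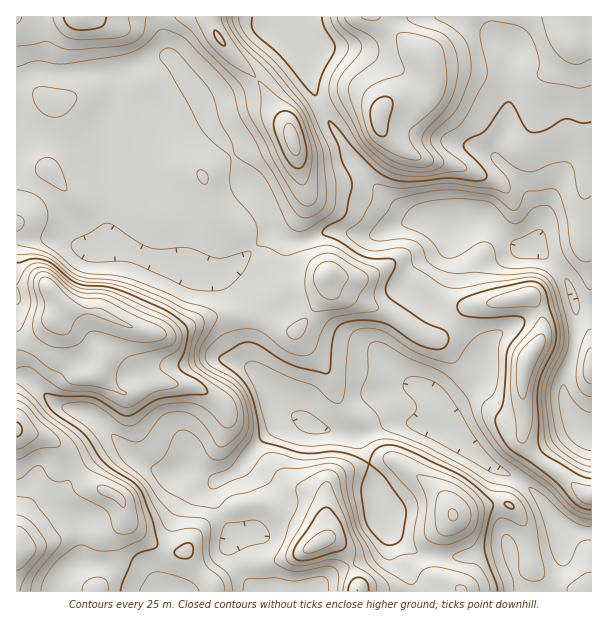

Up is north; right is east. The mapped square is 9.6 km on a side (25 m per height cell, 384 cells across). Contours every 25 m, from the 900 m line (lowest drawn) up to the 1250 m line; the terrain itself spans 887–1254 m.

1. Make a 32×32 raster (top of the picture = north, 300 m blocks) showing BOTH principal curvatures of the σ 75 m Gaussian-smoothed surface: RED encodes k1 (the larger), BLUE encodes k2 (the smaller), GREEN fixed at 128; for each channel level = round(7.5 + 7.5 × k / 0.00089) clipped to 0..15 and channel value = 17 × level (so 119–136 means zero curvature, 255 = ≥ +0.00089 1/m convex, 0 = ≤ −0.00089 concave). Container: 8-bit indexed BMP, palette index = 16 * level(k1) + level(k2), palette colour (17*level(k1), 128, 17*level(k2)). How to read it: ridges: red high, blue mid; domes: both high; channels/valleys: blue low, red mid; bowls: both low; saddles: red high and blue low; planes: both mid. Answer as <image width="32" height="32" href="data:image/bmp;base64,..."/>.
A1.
<image width="32" height="32" href="data:image/bmp;base64,Qk02CAAAAAAAADYEAAAoAAAAIAAAACAAAAABAAgAAAAAAAAEAAATCwAAEwsAAAABAAAAAAAAAIAAABGAAAAigAAAM4AAAESAAABVgAAAZoAAAHeAAACIgAAAmYAAAKqAAAC7gAAAzIAAAN2AAADugAAA/4AAAACAEQARgBEAIoARADOAEQBEgBEAVYARAGaAEQB3gBEAiIARAJmAEQCqgBEAu4ARAMyAEQDdgBEA7oARAP+AEQAAgCIAEYAiACKAIgAzgCIARIAiAFWAIgBmgCIAd4AiAIiAIgCZgCIAqoAiALuAIgDMgCIA3YAiAO6AIgD/gCIAAIAzABGAMwAigDMAM4AzAESAMwBVgDMAZoAzAHeAMwCIgDMAmYAzAKqAMwC7gDMAzIAzAN2AMwDugDMA/4AzAACARAARgEQAIoBEADOARABEgEQAVYBEAGaARAB3gEQAiIBEAJmARACqgEQAu4BEAMyARADdgEQA7oBEAP+ARAAAgFUAEYBVACKAVQAzgFUARIBVAFWAVQBmgFUAd4BVAIiAVQCZgFUAqoBVALuAVQDMgFUA3YBVAO6AVQD/gFUAAIBmABGAZgAigGYAM4BmAESAZgBVgGYAZoBmAHeAZgCIgGYAmYBmAKqAZgC7gGYAzIBmAN2AZgDugGYA/4BmAACAdwARgHcAIoB3ADOAdwBEgHcAVYB3AGaAdwB3gHcAiIB3AJmAdwCqgHcAu4B3AMyAdwDdgHcA7oB3AP+AdwAAgIgAEYCIACKAiAAzgIgARICIAFWAiABmgIgAd4CIAIiAiACZgIgAqoCIALuAiADMgIgA3YCIAO6AiAD/gIgAAICZABGAmQAigJkAM4CZAESAmQBVgJkAZoCZAHeAmQCIgJkAmYCZAKqAmQC7gJkAzICZAN2AmQDugJkA/4CZAACAqgARgKoAIoCqADOAqgBEgKoAVYCqAGaAqgB3gKoAiICqAJmAqgCqgKoAu4CqAMyAqgDdgKoA7oCqAP+AqgAAgLsAEYC7ACKAuwAzgLsARIC7AFWAuwBmgLsAd4C7AIiAuwCZgLsAqoC7ALuAuwDMgLsA3YC7AO6AuwD/gLsAAIDMABGAzAAigMwAM4DMAESAzABVgMwAZoDMAHeAzACIgMwAmYDMAKqAzAC7gMwAzIDMAN2AzADugMwA/4DMAACA3QARgN0AIoDdADOA3QBEgN0AVYDdAGaA3QB3gN0AiIDdAJmA3QCqgN0Au4DdAMyA3QDdgN0A7oDdAP+A3QAAgO4AEYDuACKA7gAzgO4ARIDuAFWA7gBmgO4Ad4DuAIiA7gCZgO4AqoDuALuA7gDMgO4A3YDuAO6A7gD/gO4AAID/ABGA/wAigP8AM4D/AESA/wBVgP8AZoD/AHeA/wCIgP8AmYD/AKqA/wC7gP8AzID/AN2A/wDugP8A/4D/AMVkhKe5p3Z2dXXXyYN1dINzcfj6xaSWuMnJuJKGpqaoyIVzdISVhnWXuMSEpbfE9qWB4qRzlpakg7WVc7imdKfK17aVl5eGtbbJpmOGdoPo+ej3tXKEo6ODw3N0x4V1p7mGhoWHt9m1g6jXhHZ1dIS32cdhY3WnyMrIYnTng3OQlYWGdXWm+JWEhpa1uKandKfnpnF1ZXa528rB+MZwkdiGhoem2Pnqk3WGdYWXp5aWpveEcnR2pdfJt7TXkHDX+oV2h6bmppKBdXaVg3SGl7a36sWShcj316eDYYCS9/e1lXSn15VycpaHdZbHgaXIpoWntsL5+beEgYGApvf1llPJ5vi4hIGWl4d0hti3sHRzc4JxgrSTgoN0gqbZ55RTZNrGhIFwk7V1ZWWGyPqSdHZ1hpe3hXSGh3SVyKb3lXKF2ICAYGPI2ZV1hbb46oB1dnanpoaGh4eGhbaVtfdzcaaQgcfo59anx+j499i0gHWGdsiHdod2dXSnlnPG92Jw2HSXpoa4lnWEk8FhcIF0hpenp4eHhoSElrZ2crb4lYDnpZeWlZaUhZbHtlJ1dXWXuaeHd3VzhbjIl3aDtfn5oNOjuLmGdabo+fvmtZWWpre5p3VzY4XXx6eWhXRwpPmhs3HHuMbo+Meop6XFtqeXh4e1pabG5reFdaa3t5Wi9oCjcPj38+nIl4WCc4SGh4eIhqXJqKZ0dYamtsfo9/vpgLXR/MZQcJCBgoR2d3d3d5eEuNrH2KaFt5Z1hJOUx9KAxsPkkGF0hYaHh3eHh3aHl5W2ypeF1siWZXanlWKBgZW4koBzdnd3h4eHd4eHh5Z1g5GigmJzpqaFdpemhHV0p6iol4aHh3eHiIeHh5iYh4S2pYOVhnSDdHZ2hXO2hWOXp5eWhpiHh4iHh4eXl4eFhLfZt4aHlnR0dHRzY+iFdJaohoanh4eHh3eHh6iHdnR019eGloWSlIN0hbbmx4WGlpiGqJh2d4eHh4eYqJeFdIX3xoWEgKW4+fb2+KWUmIeGl3aGhod3h4eHh5eHhoWEl/rHk4CU6PjnlISDdJiYh4eHd4eHh3eHh4eHl3aGdIXY+pRwgdnolqRjhYeGhpeIh4eGiIiIh4eHd4eHdoaWt9f5kICV2MiGt6eWhod2l4d3h4aYmJiHh4eHh4d2dYa35qWApbe3uKeXyJeFh4WXh3eHhoaFhoZ2h5iHdnV0tve3cnKmqZeGhYbIl5aGhpiXh4eGdoaFdISEhXZ0g8f3x4OEdXSWloWGuLiXhoaGh4WXl5eWlpeHp7eFZHSn+LVyhId2Y4KThrfJuZaGdXZ2l7mXmJS3yri4qJWlpuf0UXR3d4W02ci2pIKDhIaGh5aXl4c="/>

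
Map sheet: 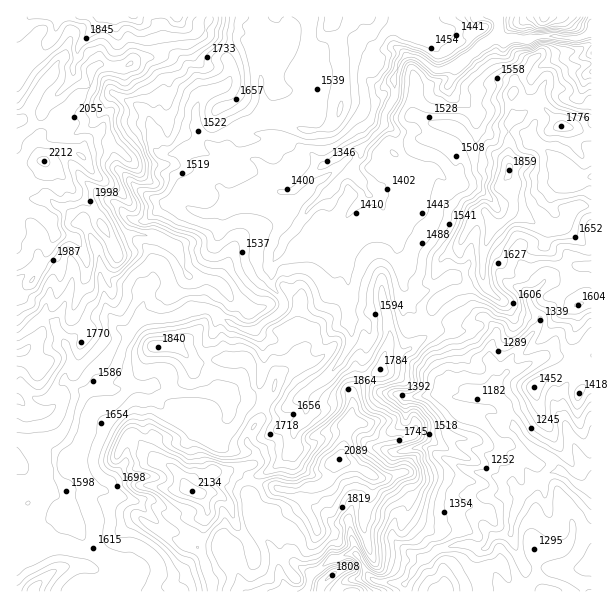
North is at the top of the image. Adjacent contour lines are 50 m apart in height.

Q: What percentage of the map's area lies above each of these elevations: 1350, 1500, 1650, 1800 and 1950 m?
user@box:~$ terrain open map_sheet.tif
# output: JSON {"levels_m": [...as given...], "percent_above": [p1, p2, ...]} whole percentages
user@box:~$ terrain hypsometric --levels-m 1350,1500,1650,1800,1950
{"levels_m": [1350, 1500, 1650, 1800, 1950], "percent_above": [87, 69, 43, 21, 9]}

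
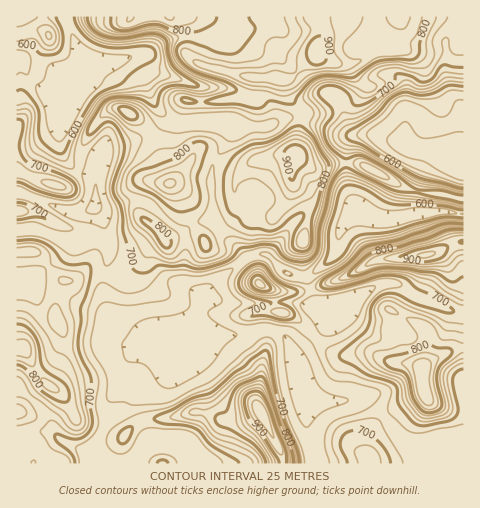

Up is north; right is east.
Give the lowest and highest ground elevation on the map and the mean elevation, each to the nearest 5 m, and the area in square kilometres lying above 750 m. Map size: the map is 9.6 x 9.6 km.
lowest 510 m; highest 975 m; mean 710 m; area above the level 31.8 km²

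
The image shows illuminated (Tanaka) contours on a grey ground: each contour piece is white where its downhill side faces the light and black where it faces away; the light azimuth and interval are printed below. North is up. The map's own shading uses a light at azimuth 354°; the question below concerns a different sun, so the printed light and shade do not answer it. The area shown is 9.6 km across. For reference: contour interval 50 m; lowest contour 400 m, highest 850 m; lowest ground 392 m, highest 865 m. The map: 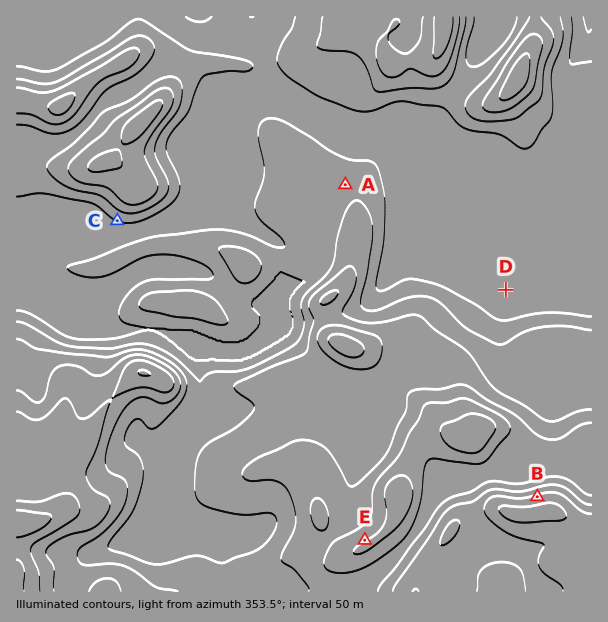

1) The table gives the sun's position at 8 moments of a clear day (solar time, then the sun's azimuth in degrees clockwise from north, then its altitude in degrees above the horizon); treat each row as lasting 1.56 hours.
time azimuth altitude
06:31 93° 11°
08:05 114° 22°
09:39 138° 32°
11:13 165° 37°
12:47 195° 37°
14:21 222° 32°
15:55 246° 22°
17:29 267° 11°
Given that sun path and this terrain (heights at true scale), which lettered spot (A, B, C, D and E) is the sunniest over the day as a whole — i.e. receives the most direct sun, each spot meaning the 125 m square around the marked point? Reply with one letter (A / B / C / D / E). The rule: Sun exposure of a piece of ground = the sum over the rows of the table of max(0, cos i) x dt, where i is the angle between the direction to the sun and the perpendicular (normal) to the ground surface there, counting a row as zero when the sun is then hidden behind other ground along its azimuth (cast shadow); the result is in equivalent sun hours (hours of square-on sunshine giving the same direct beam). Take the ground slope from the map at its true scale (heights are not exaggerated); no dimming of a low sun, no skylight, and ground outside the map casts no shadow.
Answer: C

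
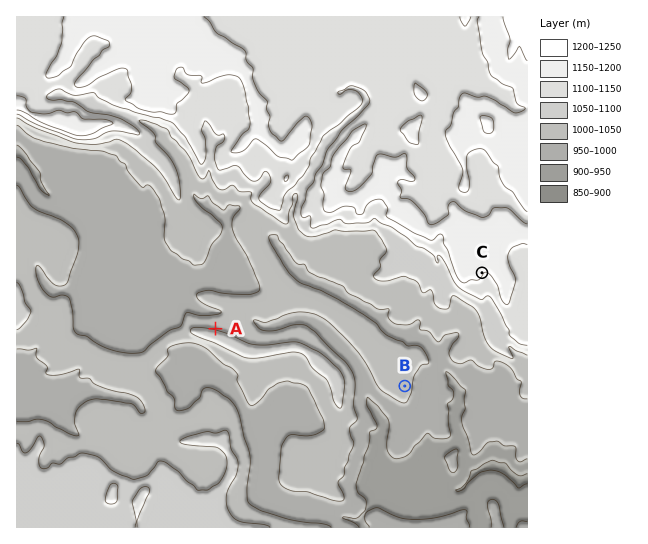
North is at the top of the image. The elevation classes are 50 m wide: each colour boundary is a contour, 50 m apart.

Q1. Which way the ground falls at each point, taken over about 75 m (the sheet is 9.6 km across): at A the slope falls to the N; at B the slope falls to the E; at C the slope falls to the SE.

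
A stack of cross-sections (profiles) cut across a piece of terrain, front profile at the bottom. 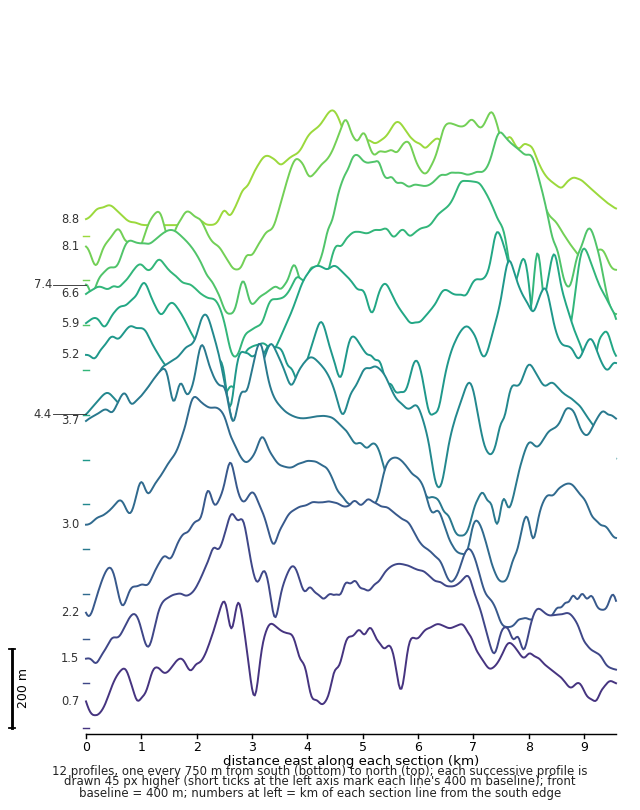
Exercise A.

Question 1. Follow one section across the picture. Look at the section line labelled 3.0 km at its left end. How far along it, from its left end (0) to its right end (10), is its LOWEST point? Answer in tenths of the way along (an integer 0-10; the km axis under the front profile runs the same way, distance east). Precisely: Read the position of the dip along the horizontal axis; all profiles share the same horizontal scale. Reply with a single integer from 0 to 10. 8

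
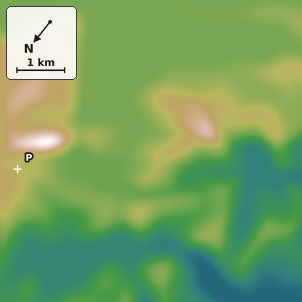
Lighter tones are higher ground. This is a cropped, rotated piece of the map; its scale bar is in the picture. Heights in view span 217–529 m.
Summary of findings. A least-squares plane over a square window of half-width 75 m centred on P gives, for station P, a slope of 5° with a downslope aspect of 193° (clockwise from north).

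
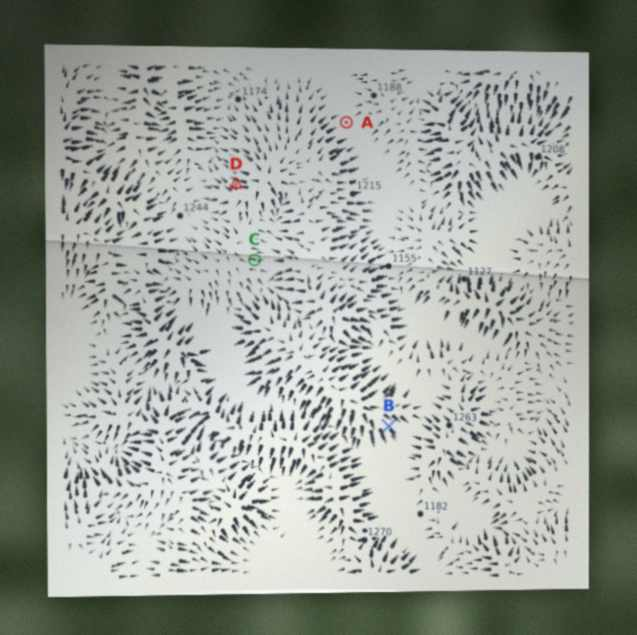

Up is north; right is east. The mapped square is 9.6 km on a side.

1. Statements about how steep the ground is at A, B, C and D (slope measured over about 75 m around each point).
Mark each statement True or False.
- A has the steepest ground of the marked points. False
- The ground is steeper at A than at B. False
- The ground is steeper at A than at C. False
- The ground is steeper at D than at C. True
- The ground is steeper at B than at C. True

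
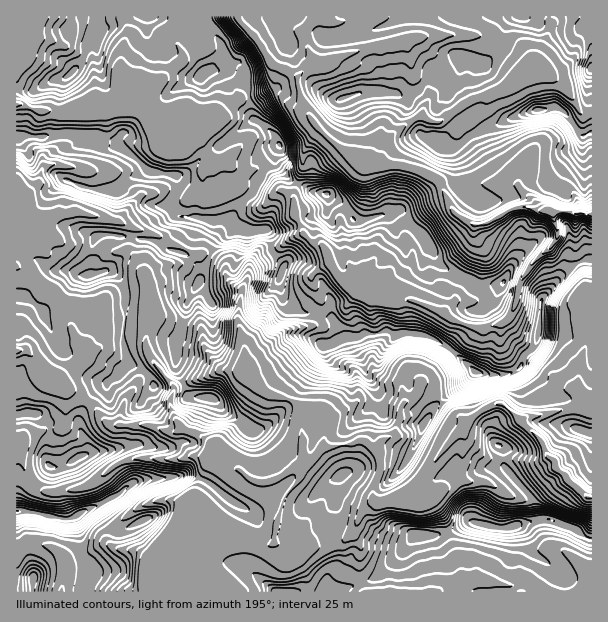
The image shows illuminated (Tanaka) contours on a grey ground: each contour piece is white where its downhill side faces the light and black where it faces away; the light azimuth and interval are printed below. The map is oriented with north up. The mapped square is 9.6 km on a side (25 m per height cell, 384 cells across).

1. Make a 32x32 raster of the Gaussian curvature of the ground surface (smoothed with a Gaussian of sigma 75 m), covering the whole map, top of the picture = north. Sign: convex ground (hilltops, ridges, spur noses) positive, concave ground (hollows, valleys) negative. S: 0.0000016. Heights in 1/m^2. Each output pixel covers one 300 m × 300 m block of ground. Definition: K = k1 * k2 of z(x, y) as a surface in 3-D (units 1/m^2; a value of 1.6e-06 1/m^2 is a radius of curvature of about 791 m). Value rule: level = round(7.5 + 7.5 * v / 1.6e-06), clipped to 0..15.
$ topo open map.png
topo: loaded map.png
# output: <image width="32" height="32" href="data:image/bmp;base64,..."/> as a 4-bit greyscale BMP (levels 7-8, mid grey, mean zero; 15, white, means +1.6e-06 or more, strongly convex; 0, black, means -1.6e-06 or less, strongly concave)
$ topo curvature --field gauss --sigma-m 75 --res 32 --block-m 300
<image width="32" height="32" href="data:image/bmp;base64,Qk12AgAAAAAAAHYAAAAoAAAAIAAAACAAAAABAAQAAAAAAAACAAATCwAAEwsAABAAAAAAAAAAAAAAABEREQAiIiIAMzMzAERERABVVVUAZmZmAHd3dwCIiIgAmZmZAKqqqgC7u7sAzMzMAN3d3QDu7u4A////AIp4eHh4iIW3aHaHeHh3iHd2d5mId3eHiYl3eIeIh3eHd3N3WHd3d4h2eIiHiHZomIiGpppnd3d3h4eLkQt8Z3OXTzddSIeId4d2V8vvaUqKWIl5mGl4h3eHeGd4JWo3eWiHh9TLF4d4eJh5d3eHeXt6epZGdJd2d3eHeXd3Z4l3hoeHeIdrm2d3aHlXh9pXiId3iVaJdxh3eHek2KaId4iIdmipLb5odnl3eHBFxYd4eIeYjUCHmHdoZ3eIf5MniId3iIeZeIh3aIZcrX9Xt3hnh4h4iGh4d9t4a5QJeFdnd3d3d3Z3mHR3doaYZ3icV3iIh3h3q0inZnh3aHmXdbeHdoh3eGlednmIh3h3eJ25d3uXiHiWqbh3iIeHZWtWOnd3d3mGWHZLaHiHhmq1VmR4iIhmh3eXGWh4h5mHd4qYd3eId4eHeqVqlnZoiHqoWHeIiFl3iGhZiTSceImDLxeHmHlod3h3wJ95mVV4eFh4tYeIaHeIdlRViWV4Z3d3d3d4eGmIeIf3d3h2eod3iGeIZ3iXiHhn5oZ3h6h3Z52KSXiHZ3h4h3mIiJZ4d3XINmh3h4d4d1J3bZd4aId4eIRoqXd4h6eYdmh3d3d4d3eLiHZ4eHeH54iId3eHiIeIioeHiIeHiGSIeHeIh4d3h4SHh4d4d1Xoh3iId4eHeJeI"/>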